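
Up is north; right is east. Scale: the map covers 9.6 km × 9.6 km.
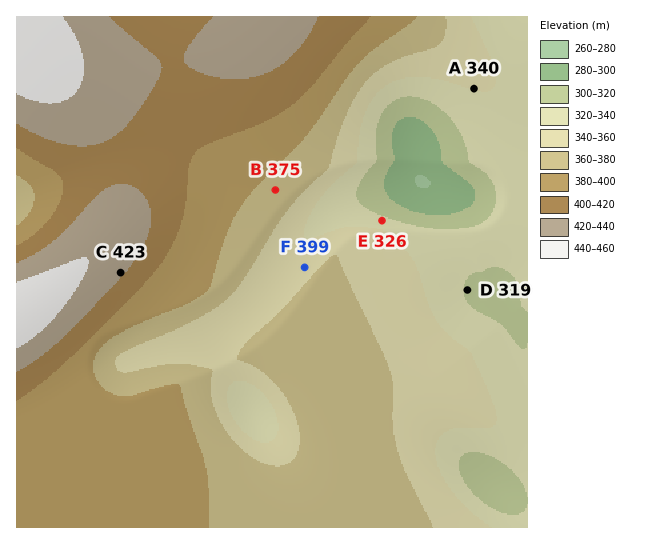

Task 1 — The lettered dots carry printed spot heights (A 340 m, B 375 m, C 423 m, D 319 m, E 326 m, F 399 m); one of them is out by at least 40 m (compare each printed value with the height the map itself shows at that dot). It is F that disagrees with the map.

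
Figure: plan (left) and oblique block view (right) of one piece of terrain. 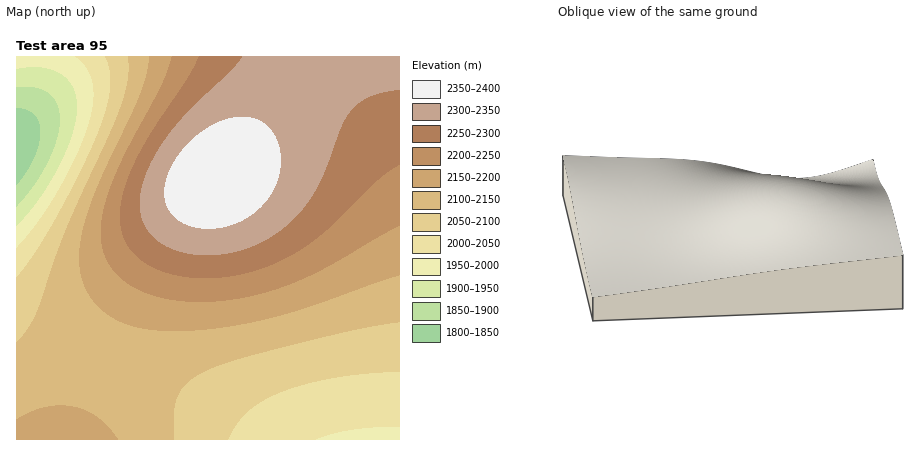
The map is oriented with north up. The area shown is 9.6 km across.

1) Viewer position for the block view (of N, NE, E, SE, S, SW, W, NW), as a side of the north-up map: E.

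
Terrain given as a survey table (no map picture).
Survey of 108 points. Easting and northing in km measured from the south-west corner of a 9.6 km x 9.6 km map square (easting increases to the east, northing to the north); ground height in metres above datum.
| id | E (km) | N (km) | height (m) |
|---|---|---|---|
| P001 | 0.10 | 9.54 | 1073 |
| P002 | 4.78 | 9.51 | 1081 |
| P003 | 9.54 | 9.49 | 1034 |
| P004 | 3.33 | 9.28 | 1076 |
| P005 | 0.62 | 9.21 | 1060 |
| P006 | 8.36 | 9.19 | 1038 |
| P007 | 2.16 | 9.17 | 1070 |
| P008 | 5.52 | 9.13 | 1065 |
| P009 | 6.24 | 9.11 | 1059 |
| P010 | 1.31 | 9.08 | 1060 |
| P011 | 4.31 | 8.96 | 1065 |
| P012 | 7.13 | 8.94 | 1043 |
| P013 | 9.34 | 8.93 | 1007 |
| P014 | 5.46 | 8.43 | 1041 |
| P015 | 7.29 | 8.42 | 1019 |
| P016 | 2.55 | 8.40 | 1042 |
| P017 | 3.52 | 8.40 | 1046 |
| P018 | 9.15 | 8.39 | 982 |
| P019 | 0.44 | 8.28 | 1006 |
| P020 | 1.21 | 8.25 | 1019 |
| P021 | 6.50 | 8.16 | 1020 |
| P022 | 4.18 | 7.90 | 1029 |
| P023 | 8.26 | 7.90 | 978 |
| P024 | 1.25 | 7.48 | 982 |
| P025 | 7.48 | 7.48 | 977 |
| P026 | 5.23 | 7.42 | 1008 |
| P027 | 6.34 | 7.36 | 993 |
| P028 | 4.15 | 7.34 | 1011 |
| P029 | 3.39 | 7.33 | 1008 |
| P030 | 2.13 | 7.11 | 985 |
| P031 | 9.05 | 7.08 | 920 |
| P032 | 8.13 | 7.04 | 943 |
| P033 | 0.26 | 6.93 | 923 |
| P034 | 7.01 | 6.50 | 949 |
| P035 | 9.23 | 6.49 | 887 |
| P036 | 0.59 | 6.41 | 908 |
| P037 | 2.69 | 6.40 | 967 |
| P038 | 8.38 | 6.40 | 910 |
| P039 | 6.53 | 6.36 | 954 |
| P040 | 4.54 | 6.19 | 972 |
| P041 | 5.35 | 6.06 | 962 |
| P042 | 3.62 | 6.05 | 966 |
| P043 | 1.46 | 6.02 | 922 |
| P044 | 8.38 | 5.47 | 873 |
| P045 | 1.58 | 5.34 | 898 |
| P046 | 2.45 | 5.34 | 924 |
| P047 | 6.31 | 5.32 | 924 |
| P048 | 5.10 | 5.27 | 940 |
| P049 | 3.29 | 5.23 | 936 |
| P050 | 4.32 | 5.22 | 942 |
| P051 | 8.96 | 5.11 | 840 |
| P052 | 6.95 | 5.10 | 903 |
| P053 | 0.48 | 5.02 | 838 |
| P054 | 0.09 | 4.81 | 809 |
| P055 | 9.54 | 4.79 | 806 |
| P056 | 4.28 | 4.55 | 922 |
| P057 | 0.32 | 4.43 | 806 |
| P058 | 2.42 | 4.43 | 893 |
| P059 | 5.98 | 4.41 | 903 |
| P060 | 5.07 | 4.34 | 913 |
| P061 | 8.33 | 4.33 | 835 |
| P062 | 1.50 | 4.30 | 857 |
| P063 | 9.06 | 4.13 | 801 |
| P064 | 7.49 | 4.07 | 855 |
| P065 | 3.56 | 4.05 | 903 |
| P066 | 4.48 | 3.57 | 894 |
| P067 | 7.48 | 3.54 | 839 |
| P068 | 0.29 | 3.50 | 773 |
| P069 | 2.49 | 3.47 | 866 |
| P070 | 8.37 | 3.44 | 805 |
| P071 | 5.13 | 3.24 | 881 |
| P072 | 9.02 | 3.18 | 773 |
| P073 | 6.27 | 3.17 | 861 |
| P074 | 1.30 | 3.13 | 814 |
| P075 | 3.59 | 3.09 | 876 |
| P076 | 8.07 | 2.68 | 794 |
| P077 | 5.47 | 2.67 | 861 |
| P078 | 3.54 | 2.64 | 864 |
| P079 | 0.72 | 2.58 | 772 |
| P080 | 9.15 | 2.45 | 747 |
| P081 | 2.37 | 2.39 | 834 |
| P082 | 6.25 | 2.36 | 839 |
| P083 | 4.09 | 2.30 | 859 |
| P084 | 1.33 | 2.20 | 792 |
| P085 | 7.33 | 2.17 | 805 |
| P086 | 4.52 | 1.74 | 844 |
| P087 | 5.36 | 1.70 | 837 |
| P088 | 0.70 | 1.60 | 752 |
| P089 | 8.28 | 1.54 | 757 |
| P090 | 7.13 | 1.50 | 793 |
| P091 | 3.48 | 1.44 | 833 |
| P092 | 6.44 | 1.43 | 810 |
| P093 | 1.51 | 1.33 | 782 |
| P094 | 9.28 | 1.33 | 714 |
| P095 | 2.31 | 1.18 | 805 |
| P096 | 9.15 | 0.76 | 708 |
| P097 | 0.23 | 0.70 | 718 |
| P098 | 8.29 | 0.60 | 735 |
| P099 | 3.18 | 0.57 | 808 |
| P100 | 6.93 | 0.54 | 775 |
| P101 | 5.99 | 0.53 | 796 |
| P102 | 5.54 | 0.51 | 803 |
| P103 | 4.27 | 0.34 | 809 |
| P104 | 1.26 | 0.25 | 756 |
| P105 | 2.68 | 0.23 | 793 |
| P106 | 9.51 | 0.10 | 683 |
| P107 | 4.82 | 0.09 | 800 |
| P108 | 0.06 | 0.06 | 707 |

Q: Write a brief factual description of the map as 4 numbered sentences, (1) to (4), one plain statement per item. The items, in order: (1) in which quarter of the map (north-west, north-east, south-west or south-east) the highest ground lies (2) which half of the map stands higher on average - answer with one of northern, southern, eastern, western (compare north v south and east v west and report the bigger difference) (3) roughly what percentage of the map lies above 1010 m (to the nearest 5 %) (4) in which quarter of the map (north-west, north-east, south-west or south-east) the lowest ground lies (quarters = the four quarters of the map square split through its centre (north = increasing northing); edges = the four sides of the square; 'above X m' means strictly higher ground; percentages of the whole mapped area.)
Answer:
(1) Look to the north-west quarter for the highest ground.
(2) The northern half stands higher on average than the southern half.
(3) Roughly 15 % of the ground is higher than 1010 m.
(4) The lowest ground is in the south-east quarter.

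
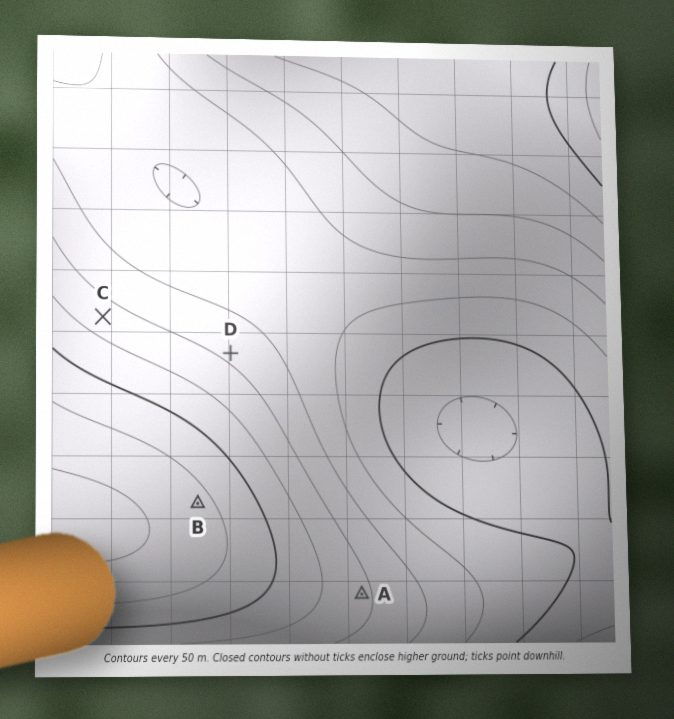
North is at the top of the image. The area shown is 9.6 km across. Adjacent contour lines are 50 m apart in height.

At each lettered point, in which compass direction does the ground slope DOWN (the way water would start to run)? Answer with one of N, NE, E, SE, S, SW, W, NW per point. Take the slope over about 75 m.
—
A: E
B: NE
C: NE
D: NE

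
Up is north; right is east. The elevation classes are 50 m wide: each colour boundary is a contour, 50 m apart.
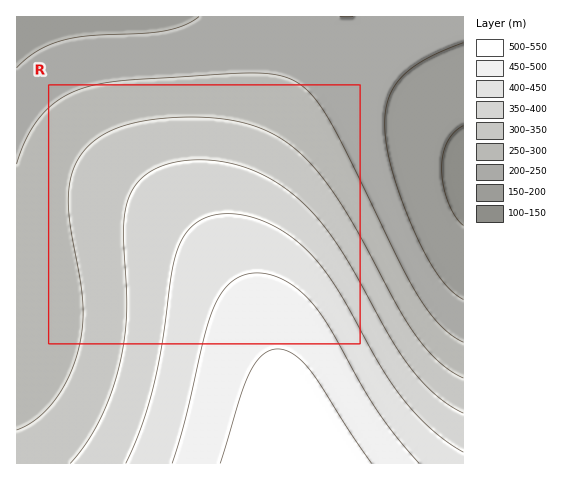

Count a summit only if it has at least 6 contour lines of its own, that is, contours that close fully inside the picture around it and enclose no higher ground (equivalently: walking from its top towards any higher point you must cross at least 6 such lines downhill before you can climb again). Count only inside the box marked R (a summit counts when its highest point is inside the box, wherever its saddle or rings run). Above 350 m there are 0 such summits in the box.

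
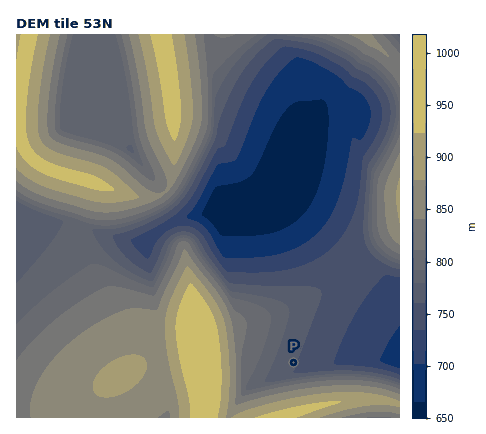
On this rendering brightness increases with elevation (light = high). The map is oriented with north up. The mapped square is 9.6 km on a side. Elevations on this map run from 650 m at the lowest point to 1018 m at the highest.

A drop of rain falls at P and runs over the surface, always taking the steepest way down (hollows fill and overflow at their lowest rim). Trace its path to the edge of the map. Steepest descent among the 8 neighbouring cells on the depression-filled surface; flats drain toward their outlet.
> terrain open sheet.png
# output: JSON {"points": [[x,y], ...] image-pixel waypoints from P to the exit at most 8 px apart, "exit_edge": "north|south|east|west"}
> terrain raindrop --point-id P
{"points": [[294, 362], [302, 362], [310, 362], [318, 362], [326, 362], [334, 362], [342, 362], [350, 362], [358, 360], [366, 360], [374, 360], [382, 360], [390, 360], [398, 362], [400, 362]], "exit_edge": "east"}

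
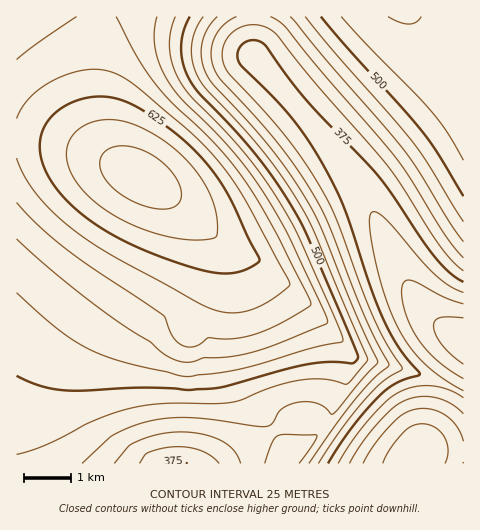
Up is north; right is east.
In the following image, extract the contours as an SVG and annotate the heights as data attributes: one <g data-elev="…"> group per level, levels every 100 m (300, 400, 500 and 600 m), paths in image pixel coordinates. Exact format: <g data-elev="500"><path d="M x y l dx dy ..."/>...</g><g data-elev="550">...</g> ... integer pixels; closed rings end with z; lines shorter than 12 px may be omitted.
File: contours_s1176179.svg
<g data-elev="300"><path d="M363 463l11-18 16-19 12-11 12-6 16 0 15 6 12 11 6 15"/><path d="M463 364l-11-9-10-11-7-10-1-8 1-6 5-2 23 0"/></g><g data-elev="400"><path d="M140 463l5-8 3-3 14-4 16-1 12 1 12 3 9 5 8 7"/><path d="M318 463l23-33 23-30 17-17 20-13 1-2-14-22-13-26-38-100-18-34-16-26-19-26-54-59-5-7-3-9 1-10 2-8 6-8 11-6 11-2 13 2 10 7 38 48 72 82 16 22 37 59 13 15 11 11"/></g><g data-elev="500"><path d="M17 376l24 10 23 4 80-2 46 2 33-3 62-18 26-5 21-2 21 1 5-5-4-14-45-105-18-34-17-25-18-25-23-26-34-36-11-17-6-15-1-15 3-15 6-14"/><path d="M321 17l102 115 15 22 25 42"/></g><g data-elev="600"><path d="M17 158l8 18 11 18 16 17 19 17 39 26 94 52 21 6 11 1 10-2 21-9 23-17-2-6-41-76-25-37-15-18-18-17-49-42-15-11-13-6-14-3-15 1-17 5-18 8-14 10-10 12-7 14"/></g>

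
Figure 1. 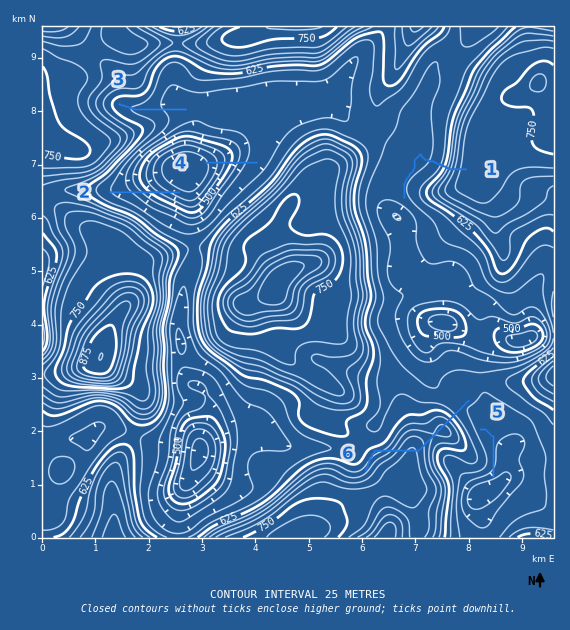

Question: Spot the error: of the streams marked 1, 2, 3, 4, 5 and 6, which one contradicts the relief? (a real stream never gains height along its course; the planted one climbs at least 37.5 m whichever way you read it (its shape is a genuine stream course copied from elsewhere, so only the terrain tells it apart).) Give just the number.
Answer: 6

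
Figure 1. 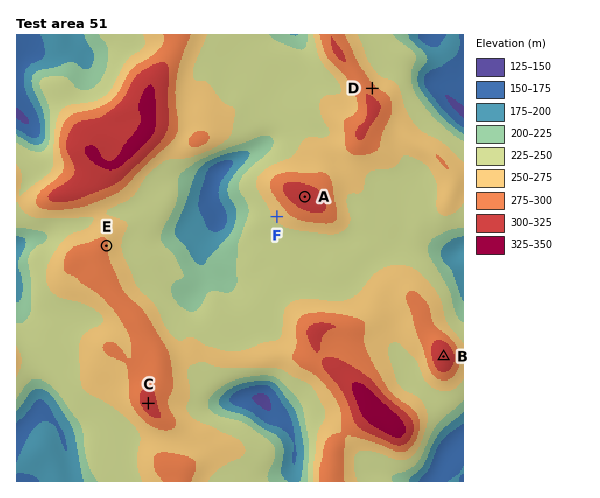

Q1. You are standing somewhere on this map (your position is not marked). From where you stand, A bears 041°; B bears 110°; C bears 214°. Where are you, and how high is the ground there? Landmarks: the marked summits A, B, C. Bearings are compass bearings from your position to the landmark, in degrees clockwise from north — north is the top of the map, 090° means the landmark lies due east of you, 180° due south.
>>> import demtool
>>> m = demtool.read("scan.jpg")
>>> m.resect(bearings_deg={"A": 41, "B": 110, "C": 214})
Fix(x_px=232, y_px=280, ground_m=220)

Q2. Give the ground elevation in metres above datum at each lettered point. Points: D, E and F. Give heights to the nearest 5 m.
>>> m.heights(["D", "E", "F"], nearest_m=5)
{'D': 285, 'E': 280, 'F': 255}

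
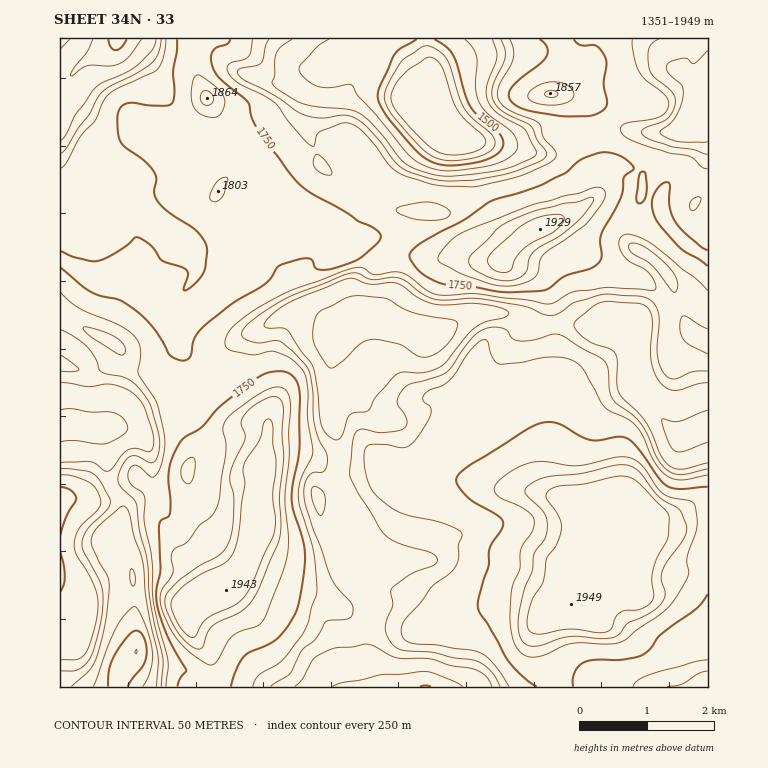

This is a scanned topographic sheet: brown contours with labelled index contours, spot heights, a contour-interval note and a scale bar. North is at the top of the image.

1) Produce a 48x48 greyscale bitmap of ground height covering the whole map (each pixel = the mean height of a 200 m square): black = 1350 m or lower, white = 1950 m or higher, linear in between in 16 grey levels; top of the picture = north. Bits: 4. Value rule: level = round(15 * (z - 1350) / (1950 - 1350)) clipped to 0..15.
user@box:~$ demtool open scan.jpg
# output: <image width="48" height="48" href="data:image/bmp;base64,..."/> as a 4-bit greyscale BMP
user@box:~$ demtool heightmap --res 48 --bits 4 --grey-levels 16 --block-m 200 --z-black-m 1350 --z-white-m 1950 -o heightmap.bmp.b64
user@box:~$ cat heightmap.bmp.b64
<image width="48" height="48" href="data:image/bmp;base64,Qk32BAAAAAAAAHYAAAAoAAAAMAAAADAAAAABAAQAAAAAAIAEAAATCwAAEwsAABAAAAAAAAAAAAAAABEREQAiIiIAMzMzAERERABVVVUAZmZmAHd3dwCIiIgAmZmZAKqqqgC7u7sAzMzMAN3d3QDu7u4A////AHZUNFeqqqqYd2VVVVVEVVaJqqqqqpiId4hkM0equ6qZh2VVVVVVZneaqqqqqqmZiJl1M0erzLqqmHZmZmd3iImqvLqqqqqqmaqFQ0i93LuqqYd3Z4mZmaqr3dzMzLqqqqqWVFne7My6qoh3d4mqqqqs3u7u7cuqqqqWVWvv7tzLqpiId4iaqqqs3///7t26qqqXVXvv/+7LupiHd3iZqqqr3v////7bqqqXVXve///cuph3d3iJmqqr3v////7cuqmGVXq87u/suph3d3eIiaqrze////7cuql2VYq8ze/ty5h3d3d3iaqrze////7cuqhlVoq8zN7+y5d3Z3eIiZqrvO7////tyqhlVpqrzM7+yod3Z4iIiZqqvN7////ty6mGZ5qrvM7+yoZ3eImZmqqqvN7////ty6qYd5qru87+yXZ3eJmZqqq7ze7////sy6qYeJmru87uyXZ3iZmqqqu8ze7u7u66qpmHiZm7u87uynd3iaqqqqu8zN3d7uyoiXdmeImru83u2ph3maqqqqqru7u8zMqGZlVVZ2iru73u2ph3mZmaqqqqu7qqq6llVVVVVWiqq8zeypdniIiaqZqqqqqqqqhVVVVVVWiqqs3eyoZnd3eJqZmaqqqqqZZVVVVVVXmqqrzd2oZWZ3iJqpmZqqqpmHVVVVVVZomqqqq8yoZVZniJmpmZmqqZhlVWVWZ2eJqqqqqruoVVVmeImqmZmqqZhlVndod4iJqqqqqqqXVVVWZmeamZmZmYhlZ4iHd4iJqqqpmZmGVVVVVVZ5mYmZmIdlaIiHeHiJqqqZiIdlVVVVVUVomIiIh2ZlaId4iIiaqqqph2ZlVFVVVVVWeHd3dlVVaId4iZqqqqqqmHZVVVVVVVVVZnd3dmVVaIiImqqqqqqqqZdlVVVVVnd3d4iZh3ZmeIiJqqqqqqqqqqmYZlVmaJqqq7qqmZmZmIiKqqqqqqqqqqqqmHiIiqq83dy6qqqpmImaqqqqqqqqqqqqqqqqqrvN7u26qqqYh5qqqqqqqqqqqqqqqrqqqqvM3u7LqqqXiaqqqqqqqqqru7u7qqqqqqq8ze7ty6qZmqqqqqqqqqqru7u6qqqqmZmqvN3u3LqqqqmZqqqqqqu7u7uqqqqZmImaqrvN3cqqqqmZmqqqqqu7u6qqqpmqqpmqqqqru8uqqqmZqqqqqqu7u6qqmZqqmYd4iJmqqqqqqqqZqqqqqqq7u6qpmaqpdlRFVmeZqqqqqqqYqqqqqqqqqqqpmaqXVCESJFZ4qqqqmZiHmqqqqqqqqqqZmqmGQhAAE1aJqqqZh2Zmiaqqqqq7qqmYiZhkIQABNWeaqqqYh2VWaKqqqqvLqqmHd3ZTEAATV4mqqqqqqXVVZ5qqqrzLqpdmVVVBAAEkaavMy6qqqYZVVniaqry6mHZVVVVCAAE1aau8u6qqmHZVVVZ4mrupd3ZVVVVTERFFaJqqqqqph2ZlVVVXiqqpmHZVVVVUMhJFV5qqqqqph2ZmVURWiqqqqHZlVVVUQzRVV5qqqqqZh3dg=="/>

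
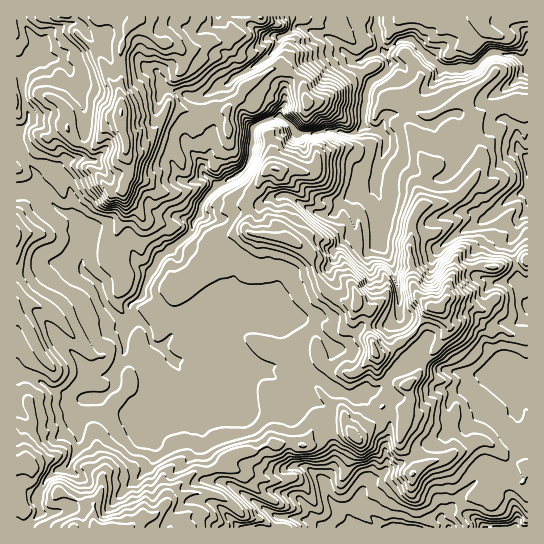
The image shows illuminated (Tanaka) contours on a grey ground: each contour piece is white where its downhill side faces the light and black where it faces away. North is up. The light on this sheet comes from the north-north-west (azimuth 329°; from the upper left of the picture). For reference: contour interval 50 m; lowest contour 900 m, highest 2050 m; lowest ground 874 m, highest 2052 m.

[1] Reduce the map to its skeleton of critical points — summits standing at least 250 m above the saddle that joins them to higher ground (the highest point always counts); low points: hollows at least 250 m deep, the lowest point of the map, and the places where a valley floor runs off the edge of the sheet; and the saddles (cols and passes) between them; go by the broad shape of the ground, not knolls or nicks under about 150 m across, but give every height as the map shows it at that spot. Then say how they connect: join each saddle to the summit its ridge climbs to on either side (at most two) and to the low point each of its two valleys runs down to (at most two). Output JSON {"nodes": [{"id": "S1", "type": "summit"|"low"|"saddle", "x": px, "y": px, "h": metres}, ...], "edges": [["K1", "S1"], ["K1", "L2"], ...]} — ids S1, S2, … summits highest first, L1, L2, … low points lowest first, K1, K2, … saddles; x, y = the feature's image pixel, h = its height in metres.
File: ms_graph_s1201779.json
{"nodes": [
{"id": "S1", "type": "summit", "x": 121, "y": 113, "h": 2052},
{"id": "S2", "type": "summit", "x": 107, "y": 527, "h": 1931},
{"id": "L1", "type": "low", "x": 526, "y": 63, "h": 874},
{"id": "L2", "type": "low", "x": 514, "y": 527, "h": 930},
{"id": "K1", "type": "saddle", "x": 474, "y": 267, "h": 1418},
{"id": "K2", "type": "saddle", "x": 413, "y": 219, "h": 1383},
{"id": "K3", "type": "saddle", "x": 515, "y": 262, "h": 1289}],
"edges": [["K1", "S1"], ["K1", "S2"], ["K1", "L1"], ["K1", "L2"], ["K2", "S1"], ["K2", "S2"], ["K2", "L1"], ["K3", "S1"], ["K3", "L1"], ["K3", "L2"]]}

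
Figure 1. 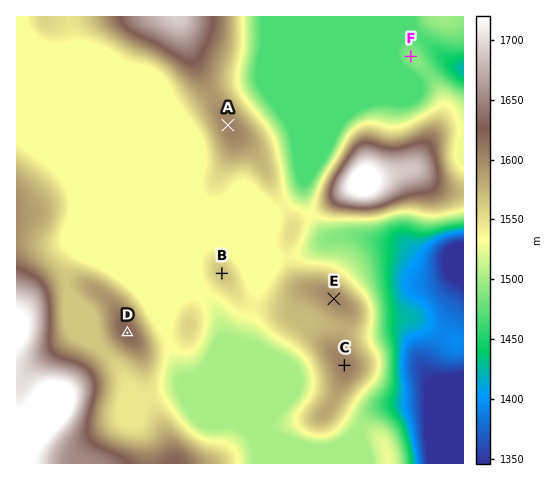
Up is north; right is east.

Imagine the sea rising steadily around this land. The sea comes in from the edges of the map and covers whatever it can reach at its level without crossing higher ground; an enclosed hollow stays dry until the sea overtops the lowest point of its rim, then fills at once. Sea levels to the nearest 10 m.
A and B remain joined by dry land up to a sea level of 1540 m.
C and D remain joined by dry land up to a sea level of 1530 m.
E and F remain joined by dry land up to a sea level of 1480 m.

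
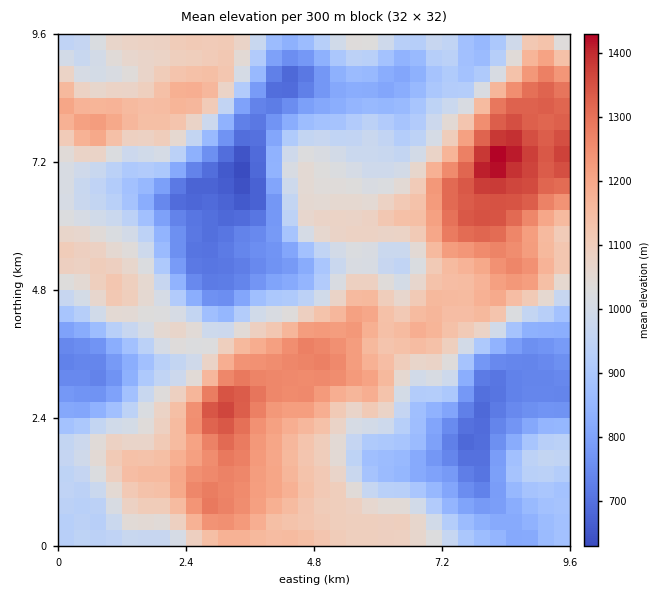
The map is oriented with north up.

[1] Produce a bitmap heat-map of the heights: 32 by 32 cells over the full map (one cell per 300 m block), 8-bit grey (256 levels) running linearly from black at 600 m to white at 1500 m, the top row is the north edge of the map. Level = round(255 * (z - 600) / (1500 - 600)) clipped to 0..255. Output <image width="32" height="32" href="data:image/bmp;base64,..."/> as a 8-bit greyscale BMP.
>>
<image width="32" height="32" href="data:image/bmp;base64,Qk02CAAAAAAAADYEAAAoAAAAIAAAACAAAAABAAgAAAAAAAAEAAATCwAAEwsAAAABAAAAAAAAAAAAAAEBAQACAgIAAwMDAAQEBAAFBQUABgYGAAcHBwAICAgACQkJAAoKCgALCwsADAwMAA0NDQAODg4ADw8PABAQEAAREREAEhISABMTEwAUFBQAFRUVABYWFgAXFxcAGBgYABkZGQAaGhoAGxsbABwcHAAdHR0AHh4eAB8fHwAgICAAISEhACIiIgAjIyMAJCQkACUlJQAmJiYAJycnACgoKAApKSkAKioqACsrKwAsLCwALS0tAC4uLgAvLy8AMDAwADExMQAyMjIAMzMzADQ0NAA1NTUANjY2ADc3NwA4ODgAOTk5ADo6OgA7OzsAPDw8AD09PQA+Pj4APz8/AEBAQABBQUEAQkJCAENDQwBEREQARUVFAEZGRgBHR0cASEhIAElJSQBKSkoAS0tLAExMTABNTU0ATk5OAE9PTwBQUFAAUVFRAFJSUgBTU1MAVFRUAFVVVQBWVlYAV1dXAFhYWABZWVkAWlpaAFtbWwBcXFwAXV1dAF5eXgBfX18AYGBgAGFhYQBiYmIAY2NjAGRkZABlZWUAZmZmAGdnZwBoaGgAaWlpAGpqagBra2sAbGxsAG1tbQBubm4Ab29vAHBwcABxcXEAcnJyAHNzcwB0dHQAdXV1AHZ2dgB3d3cAeHh4AHl5eQB6enoAe3t7AHx8fAB9fX0Afn5+AH9/fwCAgIAAgYGBAIKCggCDg4MAhISEAIWFhQCGhoYAh4eHAIiIiACJiYkAioqKAIuLiwCMjIwAjY2NAI6OjgCPj48AkJCQAJGRkQCSkpIAk5OTAJSUlACVlZUAlpaWAJeXlwCYmJgAmZmZAJqamgCbm5sAnJycAJ2dnQCenp4An5+fAKCgoAChoaEAoqKiAKOjowCkpKQApaWlAKampgCnp6cAqKioAKmpqQCqqqoAq6urAKysrACtra0Arq6uAK+vrwCwsLAAsbGxALKysgCzs7MAtLS0ALW1tQC2trYAt7e3ALi4uAC5ubkAurq6ALu7uwC8vLwAvb29AL6+vgC/v78AwMDAAMHBwQDCwsIAw8PDAMTExADFxcUAxsbGAMfHxwDIyMgAycnJAMrKygDLy8sAzMzMAM3NzQDOzs4Az8/PANDQ0ADR0dEA0tLSANPT0wDU1NQA1dXVANbW1gDX19cA2NjYANnZ2QDa2toA29vbANzc3ADd3d0A3t7eAN/f3wDg4OAA4eHhAOLi4gDj4+MA5OTkAOXl5QDm5uYA5+fnAOjo6ADp6ekA6urqAOvr6wDs7OwA7e3tAO7u7gDv7+8A8PDwAPHx8QDy8vIA8/PzAPT09AD19fUA9vb2APf39wD4+PgA+fn5APr6+gD7+/sA/Pz8AP39/QD+/v4A////AF5iYGNqaWlzi5qjo56cnZqVj4yMi4qEeWhVTEY9PktPXWBea35/fYqjtbeyppqWlJCNjIyLjIRwW0tCPj5DS1BhX2F1io6OnLTDvrmvpZ2Vj42Kgn1+cVpGOTM2QElQUWNga4CRl5mpvMG9uq+ro5iRjX1oX15VSDwsJTVIUlRRY2d3i5uenqq3u767sKuglpGGalJLRz45NCQfN1JfX1tmbn+QmJeapK+5w7+yqp6VjX5iTktJPjIoHB01T2FmZGZsfYmGhpCdrb/KwrOroJaNf2dYVlNKOCQYGy0/VF5gUVZmb3J8ip24zdLHt62moJiHdHJtXU07KhwaJzE9Rkc8PENPYXeImrfT2c+/s6+vpZGGkIZnTkM7JRgiKi4wLzIwLzlQaXuKocHT0MW7urqypqCllnJaXFYyGx4mKCgnKSonL0NXZGx+oLvDvru7uru5sq2egnB1bUAiICUnJykmKCg0QU9fZm6HprW2ubu9wLuwpJqOhYZ7UTEpKCcpLikrMEFQX3N7eHmLn6auuL+9t7CelpmbmIxxV0Q1LjA0OT9MXmh0gIV9bWx+i5OgsLKws6WZnKWhmJGHcFJDQkBTXXB/f3p5dGZOR1pwdnuLl5+tqpiRnaCbm5+WeGZeUWhyg5KNgXNaQC4tO05WV2Fwhp6fjYORnp2cpKibkYFoeoCMlIyBaUUqIiInMDk+Rll2iop8c4OYm5yir7OvmoKLiY2LhHhXNCEfICMqLzQ/VGp2dWhkd5Cdoqm2vLailI6LiYF8bUstHh0iKC0wPE9kcXd1a2t/nrC0ub25sJ+UhIN9d3FhRS0gGx8nKjNSc4KGiImGh5CqwsnLyb2vno95dG9rYU84Jh8bGBofM2KDhoeGiZOZmq3G0tXTyruqnnRqZl9SQCkaFxkWEBUyZoCAgYGAiJGXscnQ09TUz761dWljWlBINyEVFRILFTptgHx8enZ3f5CzytHd3tjXy8l1b2lgV1lWPSYbEQkYRXWAendzbm5xhKS6zOXp4NrQ1X2Hh3hscHNgQy0bDhlDbnl2cWtramZxh6G/3uvm29Laj6OpmYqJjoFmSS8aHDtZZmlkZWtlW2Fzjq3N3uDWz9WjrbCpn5qaloZsRCUgMEBMUVJZYFpSWWx+lbjP1c7MzquioaKem5yhn49lOScjKzc8QEZJR0lTYmt2ncPNzs/MnomEh4aMmaSmn4ZZNBsaJDE9QD88QElVWlt2oLjHzMSHdHJ2fIaOlpiak3NJJBggMkNKSEA8QlJZUFd1l7O/s3FqcX2DhoeMjY+Sflk4LDNDVWFfUERKXGBPSlx9oa2ZY2d3hIiIiY6RkJCHaUtDS11we3puXlxpZU9HVm+Slns="/>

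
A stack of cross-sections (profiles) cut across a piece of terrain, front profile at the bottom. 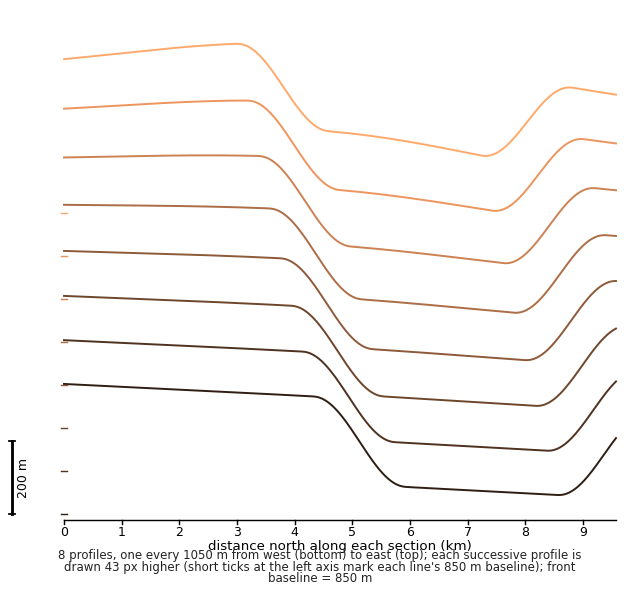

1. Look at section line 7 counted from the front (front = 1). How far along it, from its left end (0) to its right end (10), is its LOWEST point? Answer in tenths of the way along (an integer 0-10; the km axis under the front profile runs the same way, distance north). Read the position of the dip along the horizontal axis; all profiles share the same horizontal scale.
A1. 8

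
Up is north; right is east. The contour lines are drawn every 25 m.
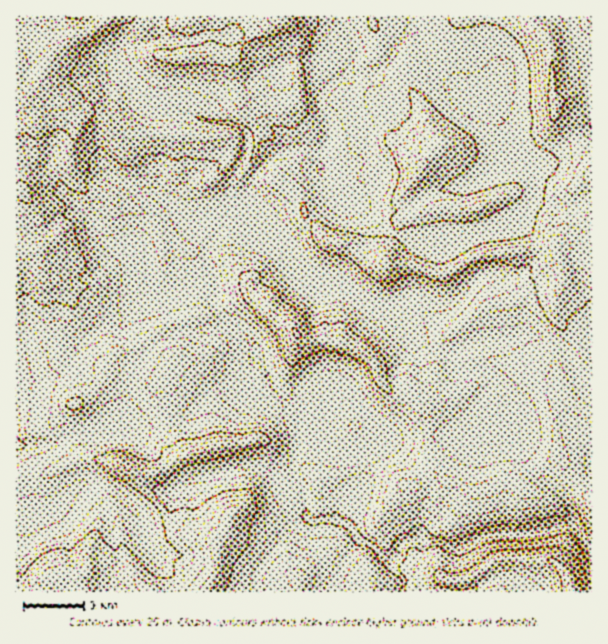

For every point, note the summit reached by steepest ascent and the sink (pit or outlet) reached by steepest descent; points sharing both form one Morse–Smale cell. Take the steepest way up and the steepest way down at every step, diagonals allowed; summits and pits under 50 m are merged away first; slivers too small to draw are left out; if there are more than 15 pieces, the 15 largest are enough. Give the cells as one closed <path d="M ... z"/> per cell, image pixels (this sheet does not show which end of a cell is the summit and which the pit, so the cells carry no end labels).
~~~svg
<path d="M158 16l-50 0-12 12-24 9-18 13-5 7-12 27-7 7-14-8 0 165 2 2 20 0 4 25 5 5 16 4 7 9 2 13-11 18-1 33 6 9 20-28 19-13 18 0 15-25 14-10 18 2 12-6 13 0 19 11 2-18-11-19 1-11 10-10 13-24 7-5 10-1 0-11 7-19 7-11 15-12 13-5 17-1 14 6 11-16-2-21-8-14 2-10 8-10 14-7 5-7 0-6-8-9-9-2-8 0-9 6-25 1-29 13-13 12-24 8-12 10-9 14-17-4-22 0-18-8-10-10-8-16-12-14 0-7 6-9 22-6 13-8z"/><path d="M495 382l-3 1-11 15-7 16 1 12 7 11-3 2-21-3-72 3-4-11-29-30-9-4-6 0-8 4-10 15-4 19-8 7-6 0-6 10-2 24 12 22 1 23-5 0-24 24-16 24-6 12 0 7 3 6 142 1 3-11-12-14-1-7 7-6 6-12 10-4 6 0 5 3 12 0 13 6 12 0 24-12 35 0 28-6 11-5 12 0 0-9-8-20-32-25-8-12-2-11-7-8-5-3-14-1 8-10 6-21 0-9-9-10z"/><path d="M245 210l-9 0-7 5-13 24-11 13 0 8 11 19-2 24 8 14 30 24 22 49 13 14 9 7 4 29 11-2 5-6 8-25 6-9 8-4 10 2 11 7 23 25 4 11 54-3 39 3 3-2-7-11-1-12 2-9 17-24-7-7-12-4-13 0-8-4-5-10-5-4-20-10-10-2-9-8-6-15-8-9-21-7-30-18-22 0-8-7-10-5-5-5-11-20-23-18z"/><path d="M195 286l-13 0-12 6-18-2-14 10-15 25-18 0-19 13-19 28 7 6 6 12-2 18 11-6 8-9 7-12 3-8 25 9 22 11-2 3 4 11 14 30 17 22-1 3-10 2-17 14-19 2 4 3 2 14 9 9 7-7 12-3 23-12 52-14 8 2 13 8 20 21 5 12 11 10 0-22-12-22 2-24 4-6-2-29-24-24-22-49-30-24-8-14 0-4-5-5z"/><path d="M411 28l-15 20-4 9-17 17-13-1-6 3-11 0-15 9-10 14 0 6 10 20 0 15-11 15 5 25 11 14 19 6 21 12 24-1 35-19 33-6 24-16 5-8 9-6 1-4-2-21-10-21-8-8-12-2-25-16-11-12-14-22-4-12z"/><path d="M591 16l-249 0 1 10 13 21 0 9-6 7-4 12 10 1 6-3 13 1 17-17 4-9 15-20 9 10 4 12 14 22 11 12 25 16 12 2 8 8 6 12 6 21-1 13 7 1 18 9 6 0 10-4 15-14 31-20z"/><path d="M492 274l-7 0-6 3-23 23-7 2-12 0-17-7-10 0-22 13 10 9 6 15 9 8 10 2 20 10 5 4 4 9 9 5 13 0 12 4 22 18 0 18-4 15-8 10 14 1 5 3 7 8 2 11 8 12 32 25 8 20 0 9 14 19 5 4 1-172-13 3-13-25-12-11-18-6-18 0-17 4-5-1 2-25-5-21 1-14z"/><path d="M591 128l-30 20-15 14-16 5 6 12-1 19-1 5-18 17-65 22 1 9 22 31 11-8 8 1 0 18 5 21-2 25 5 1 17-4 18 0 18 6 12 11 13 25 13-4z"/><path d="M108 367l-2 1-2 7-7 12-19 16 2-19-6-12-6-5-21 13-26 2-5 4 0 75 8 6 4 22 8 23 20-4 19-21 6-3 18 0 20 10 18 20 17-13-8-10-2-14-4-3 19-2 17-14 11-3-17-24-14-30-4-11 2-3z"/><path d="M341 16l-182 0-2 20-13 8-22 6-6 9 0 7 12 14 8 16 14 13 14 5 22 0 17 4 9-14 12-10 21-6 16-14 29-13 25-1 9-6 8 0 9 2 9 10 6-10 0-9-13-21z"/><path d="M333 193l-7 11-20 20-10 13-13 9 11 20 5 5 10 5 8 7 22 0 30 18 15 6 6 0 20-12 10 0 17 7 12 0 7-2 18-18-22-31-2-9-10 4-14-2-28-9-12-6-14-15-18-14z"/><path d="M573 524l-13 0-11 5-28 6-35 0-24 12-12 0-13-6-12 0-5-3-6 0-12 7-4 9-7 6 0 4 13 17-2 11 189 0 1-44-6-5z"/><path d="M249 464l-48 12-22 11-5 5-2 12-9 8 16 20 22 8 9 0 7 3 0 24-6 15-6 8 1 2 52 0-2-14 6-12 16-24 24-24 5 0-12-11-5-12-20-21-13-8z"/><path d="M512 157l-12 1-9 12-24 16-33 6-35 19-24 1-8-2 19 19 24 11 16 4 21 0 21-9 30-7 18-8 18-17 2-11 0-13-4-11z"/><path d="M84 484l-9 3-22 23-12 1-11 5-14-1 1 67 6 2 7 0 12-6 23-4 15 3 7-6 14 6 11 1 2-8 7-9 0-6-7-13-8-32z"/>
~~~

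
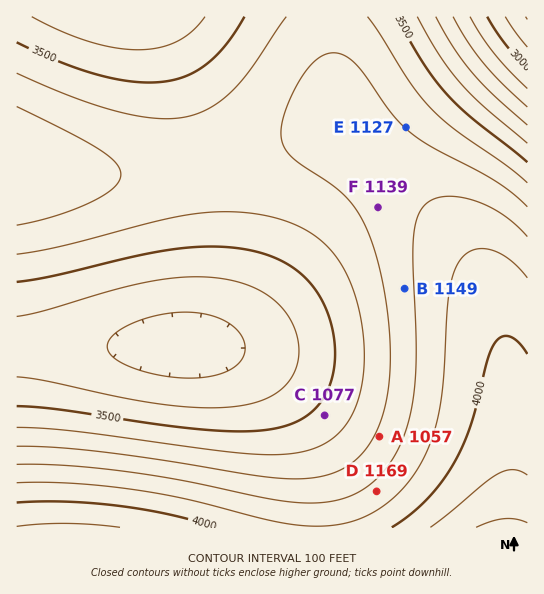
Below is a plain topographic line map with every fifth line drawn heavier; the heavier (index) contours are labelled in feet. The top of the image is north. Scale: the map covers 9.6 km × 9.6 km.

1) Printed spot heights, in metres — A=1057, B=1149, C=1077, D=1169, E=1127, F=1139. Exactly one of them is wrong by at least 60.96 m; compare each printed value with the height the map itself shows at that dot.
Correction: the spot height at A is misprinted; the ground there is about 1133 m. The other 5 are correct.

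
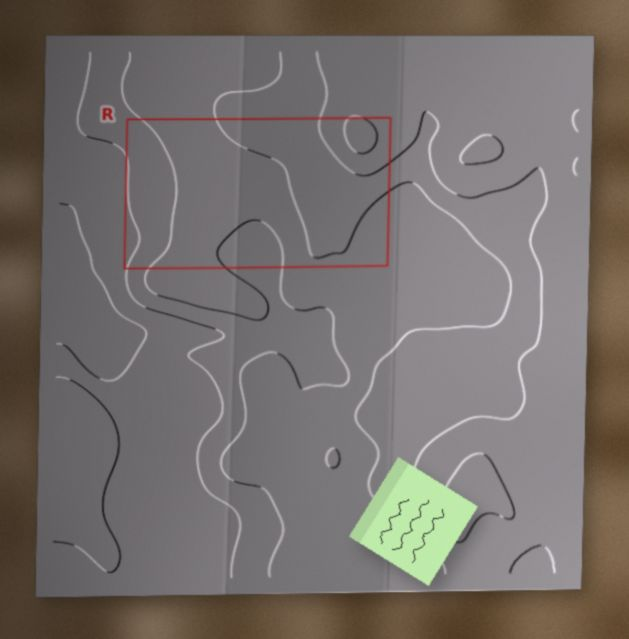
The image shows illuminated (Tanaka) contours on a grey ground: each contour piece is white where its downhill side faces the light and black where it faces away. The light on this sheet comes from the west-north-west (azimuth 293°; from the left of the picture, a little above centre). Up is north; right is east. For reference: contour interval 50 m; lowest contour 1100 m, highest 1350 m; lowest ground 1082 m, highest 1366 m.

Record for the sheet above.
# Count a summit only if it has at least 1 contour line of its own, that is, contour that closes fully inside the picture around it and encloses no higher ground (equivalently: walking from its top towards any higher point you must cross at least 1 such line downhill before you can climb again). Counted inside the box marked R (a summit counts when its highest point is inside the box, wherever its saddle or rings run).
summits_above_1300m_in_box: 1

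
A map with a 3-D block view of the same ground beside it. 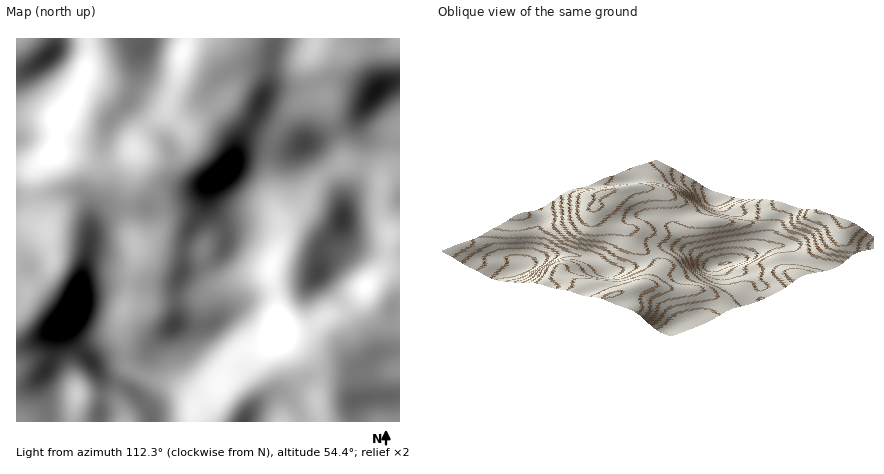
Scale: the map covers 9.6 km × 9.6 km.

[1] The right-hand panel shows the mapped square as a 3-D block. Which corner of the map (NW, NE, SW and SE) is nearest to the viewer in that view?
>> NE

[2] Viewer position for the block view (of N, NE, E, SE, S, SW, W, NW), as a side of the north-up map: NE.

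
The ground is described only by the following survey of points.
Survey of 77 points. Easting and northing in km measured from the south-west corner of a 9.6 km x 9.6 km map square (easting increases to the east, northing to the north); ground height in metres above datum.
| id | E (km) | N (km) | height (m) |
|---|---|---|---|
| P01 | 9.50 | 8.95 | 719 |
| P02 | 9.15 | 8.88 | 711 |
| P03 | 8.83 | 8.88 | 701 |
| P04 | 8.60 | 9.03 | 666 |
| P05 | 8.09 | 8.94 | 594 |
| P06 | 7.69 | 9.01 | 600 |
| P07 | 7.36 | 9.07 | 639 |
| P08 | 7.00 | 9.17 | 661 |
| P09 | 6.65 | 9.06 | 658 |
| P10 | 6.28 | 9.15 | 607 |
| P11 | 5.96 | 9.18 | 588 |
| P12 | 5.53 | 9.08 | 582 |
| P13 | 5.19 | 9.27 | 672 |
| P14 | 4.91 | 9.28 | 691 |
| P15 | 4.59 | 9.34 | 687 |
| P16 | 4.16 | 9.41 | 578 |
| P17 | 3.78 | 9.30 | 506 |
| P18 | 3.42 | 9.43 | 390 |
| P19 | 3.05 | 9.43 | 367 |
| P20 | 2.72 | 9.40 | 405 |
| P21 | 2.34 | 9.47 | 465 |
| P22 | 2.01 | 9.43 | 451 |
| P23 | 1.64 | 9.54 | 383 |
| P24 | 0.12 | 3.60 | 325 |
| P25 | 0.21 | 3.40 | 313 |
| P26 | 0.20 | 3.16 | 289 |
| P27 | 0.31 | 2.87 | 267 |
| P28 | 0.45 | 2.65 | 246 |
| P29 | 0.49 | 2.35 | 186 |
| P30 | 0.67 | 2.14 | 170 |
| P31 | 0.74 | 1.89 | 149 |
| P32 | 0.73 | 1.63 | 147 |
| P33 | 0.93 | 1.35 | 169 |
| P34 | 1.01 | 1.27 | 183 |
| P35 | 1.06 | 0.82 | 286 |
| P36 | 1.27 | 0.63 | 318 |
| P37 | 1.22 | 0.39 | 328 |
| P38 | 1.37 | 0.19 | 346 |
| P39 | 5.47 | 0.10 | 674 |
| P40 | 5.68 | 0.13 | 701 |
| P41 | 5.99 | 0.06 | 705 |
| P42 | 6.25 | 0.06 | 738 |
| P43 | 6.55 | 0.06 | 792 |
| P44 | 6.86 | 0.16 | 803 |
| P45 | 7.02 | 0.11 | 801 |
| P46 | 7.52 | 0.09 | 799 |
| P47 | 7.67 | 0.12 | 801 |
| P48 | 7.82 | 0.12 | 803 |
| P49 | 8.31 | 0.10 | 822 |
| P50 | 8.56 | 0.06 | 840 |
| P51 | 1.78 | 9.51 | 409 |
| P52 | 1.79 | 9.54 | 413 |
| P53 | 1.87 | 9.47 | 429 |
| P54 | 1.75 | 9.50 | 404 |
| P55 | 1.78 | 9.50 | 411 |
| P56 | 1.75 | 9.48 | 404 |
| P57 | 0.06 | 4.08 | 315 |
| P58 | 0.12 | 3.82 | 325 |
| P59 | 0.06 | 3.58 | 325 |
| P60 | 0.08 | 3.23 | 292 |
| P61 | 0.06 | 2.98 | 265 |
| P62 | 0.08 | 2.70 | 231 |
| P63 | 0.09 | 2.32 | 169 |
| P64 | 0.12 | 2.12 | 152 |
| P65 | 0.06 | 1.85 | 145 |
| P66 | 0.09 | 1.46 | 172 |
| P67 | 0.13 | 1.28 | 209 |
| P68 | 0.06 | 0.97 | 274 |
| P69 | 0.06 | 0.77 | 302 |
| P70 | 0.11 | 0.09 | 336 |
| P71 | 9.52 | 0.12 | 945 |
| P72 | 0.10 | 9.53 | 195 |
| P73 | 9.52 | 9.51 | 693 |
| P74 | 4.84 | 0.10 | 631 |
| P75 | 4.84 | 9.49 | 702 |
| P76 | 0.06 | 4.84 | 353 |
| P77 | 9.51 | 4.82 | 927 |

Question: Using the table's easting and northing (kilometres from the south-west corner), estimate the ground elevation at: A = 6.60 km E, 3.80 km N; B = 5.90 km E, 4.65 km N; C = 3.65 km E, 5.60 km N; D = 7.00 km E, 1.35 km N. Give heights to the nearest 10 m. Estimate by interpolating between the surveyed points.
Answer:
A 630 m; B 590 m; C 540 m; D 840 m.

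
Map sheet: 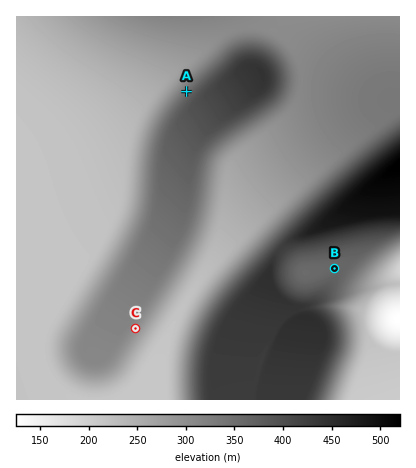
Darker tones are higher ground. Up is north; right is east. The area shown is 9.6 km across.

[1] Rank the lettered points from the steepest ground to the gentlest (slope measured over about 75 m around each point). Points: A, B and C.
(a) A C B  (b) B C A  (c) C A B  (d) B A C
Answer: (a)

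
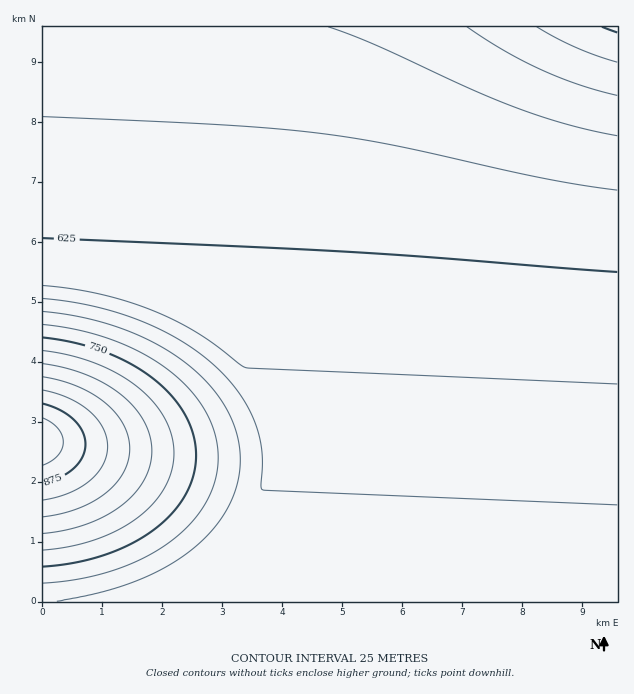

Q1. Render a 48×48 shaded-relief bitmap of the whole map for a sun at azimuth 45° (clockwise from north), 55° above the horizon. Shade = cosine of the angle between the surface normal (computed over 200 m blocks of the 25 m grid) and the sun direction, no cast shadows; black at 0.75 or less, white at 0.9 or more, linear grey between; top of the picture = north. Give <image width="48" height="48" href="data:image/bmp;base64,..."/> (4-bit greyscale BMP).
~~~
<image width="48" height="48" href="data:image/bmp;base64,Qk32BAAAAAAAAHYAAAAoAAAAMAAAADAAAAABAAQAAAAAAIAEAAATCwAAEwsAABAAAAAAAAAAAAAAABEREQAiIiIAMzMzAERERABVVVUAZmZmAHd3dwCIiIgAmZmZAKqqqgC7u7sAzMzMAN3d3QDu7u4A////ADNERWd3d3d3d3d3d3d3d3d3d3d3d3d3dzNERVZnd3d3d3d3d3d3d3d3d3d3d3d3dzNERFVWZ3d3d3d3d3d3d3d3d3d3d3d3dzNERFVVZnd3d3d3d3d3d3d3d3d3d3d3dzRERVVWZmd3d3d3d3d3d3d3d3d3d3d3dzREVVVmZnd3d3d3d3d3d3d3d3d3d3d3d0REVVZmZ3d3h3d3d3d3d3d3d3d3d3d3d0RFVWZnd3eIiHd3d3d3d3d3d3d3d3d3d0RVZmd3eIiIiId3d3d3d3d3d3d3d3d3d0VWZ3d4iIiImId3d3d3d3d3d3d3d3d3d1Vmd4iIiZmZmYh3d3d3d3d3d3d3d3d3d1Z3iImZmZmZmZh3d3d3d3d3d3d3d3d3d3iJmZmZmqqqqph3d3d3d3d3d3d3d3d3d6qqqqqqqqqqqph3d3d3d3d3d3d3d3d3d7u7u7u7uqqqqph3d3d3d3d3d3d3d3d3d8zMu7u7u7u7u5h3d3d3d3d3d3d3d3d3d8zMzMu7u7u7u5h3d3d3d3d3d3d3d3d3d8zMzMzMy7u7uod3d3d3d3d3d3d3d3d3d8zMzMzMzMy7uYd3d3d3d3d3d3d3d3d3d8zMzMzMzMzLqHd3d3d3d3d3d3d3d3d3d8zMzMzMzMzKh3d3d3d3d3d3d3d3d3d3d8zMzMzMzMyod3d3d3d3d3d3d3d3d3d3d8zMzMzMzLqHd3d3d3d3d3d3d3d3d3d3d8zMzMzMy5h3d3d3d3d3d3d3d3d3d3d3d8zMzMy7mId3d3d3d3d3d3d3d3d3d3d3d8zMy7qYh3d3d3d3d3d3d3d3d3d3d3d4iLuqqYiHd3d3d3d3d3d3d3d3d3d3iIiIiJiIiHd3d3d3d3d3d3d3d3d3d3eIiIiIiHd3d3d3d3d3d3d3d3d3d3d3eIiIiIiIiHd3d3d3d3d3d3d3d3d3d3d4iIiIiIiIiHd3d3d3d3d3d3d3d3d3d3eIiIiIiIiIiHd3d3d3d3d3d3d3d3d3d4iIiIiIiIiIiHd3d3d3d3d3d3d3d3d3eIiIiIiIiIiIiHd3d3d3d3d3d3d3d3d3iIiIiIiIiIiIiHd3d3d3d3d3d3d3d3eIiIiIiIiIiIiIiHd3d3d3d3d3d3d3d3iIiIiIiIiIiIiIiHd3d3d3d3d3d3d3d4iIiIiIiIiIiIiIiHd3d3d3d3d3d3d3d4iIiIiIiIiIiIiIiHd3d3d3d3d3d3d3eIiIiIiIiIiIiIiIiHd3d3d3d3d3d3d3iIiIiIiIiIiIiIiIiXd3d3d3d3d3d3d4iIiIiIiIiIiIiImZmXd3d3d3d3d3d3d4iIiIiIiIiIiIiZmZmXd3d3d3d3d3d3eIiIiIiIiIiIiJmZmZmXd3d3d3d3d3d3iIiIiIiIiIiIiZmZmZmXd3d3d3d3d3d3iIiIiIiIiIiImZmZmZmXd3d3d3d3d3d3iIiIiIiIiIiJmZmZmZmXd3d3d3d3d3d4iIiIiIiIiIiZmZmZmZmnd3d3d3d3d3d4iIiIiIiIiImZmZmZmqqg=="/>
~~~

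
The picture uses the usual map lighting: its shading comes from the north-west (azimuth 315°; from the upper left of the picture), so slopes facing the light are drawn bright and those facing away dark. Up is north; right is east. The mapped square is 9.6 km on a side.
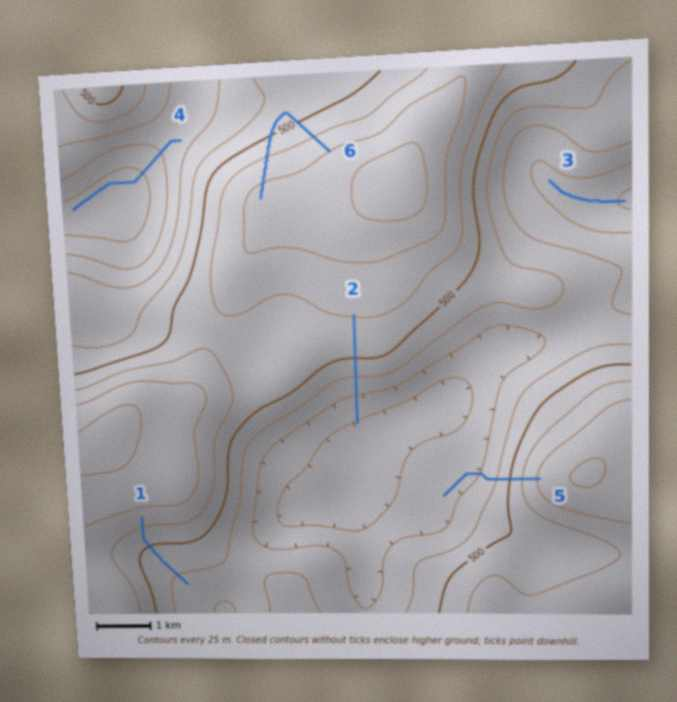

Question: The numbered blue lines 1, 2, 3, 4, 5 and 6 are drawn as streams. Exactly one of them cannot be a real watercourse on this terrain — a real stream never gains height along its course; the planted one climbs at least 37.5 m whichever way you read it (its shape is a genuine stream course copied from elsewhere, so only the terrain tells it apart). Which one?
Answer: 6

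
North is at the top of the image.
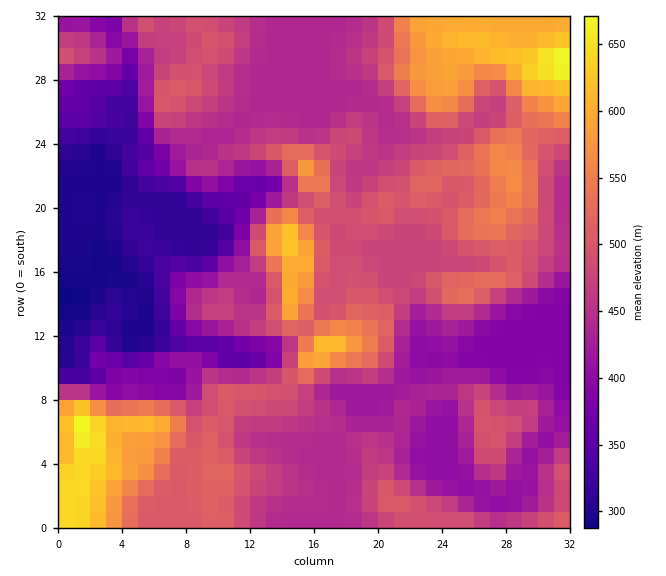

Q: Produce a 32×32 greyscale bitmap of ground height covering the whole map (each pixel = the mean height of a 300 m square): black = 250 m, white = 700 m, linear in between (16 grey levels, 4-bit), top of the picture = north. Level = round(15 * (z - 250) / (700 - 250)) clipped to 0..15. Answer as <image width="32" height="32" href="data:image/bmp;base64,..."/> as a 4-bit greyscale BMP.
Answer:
<image width="32" height="32" href="data:image/bmp;base64,Qk12AgAAAAAAAHYAAAAoAAAAIAAAACAAAAABAAQAAAAAAAACAAATCwAAEwsAABAAAAAAAAAAAAAAABEREQAiIiIAMzMzAERERABVVVUAZmZmAHd3dwCIiIgAmZmZAKqqqgC7u7sAzMzMAN3d3QDu7u4A////AN3LmYiZmHZmZmeIiIh3d4ndy5mImZh3dmZ4iIh2VVZ43cupmJmYh3dmeIh2VVZVeN3cu5iZmId3ZmeGVVV3ZXjN3LupmZh3dmZ3dlVWiGVnzty7uYmHd3Zmd3ZVVoh2Vs7czMqJh3d3d2ZmZVaIh2W8uaqYeIiIh3ZmZmVXiHdld1VVVWiYiIdmZmZmZ4dmVTM0VVRXZneJh3d2VWZlVVUiRDRVVUNFe8qphlVVVVVVIjIiIzNERXrMupZVVVVVVSIiIiRVZ3iZqqqWVmZVVVURIiIkZ3d5uoiZl2Z3ZVVVESIiNWd3aMuIiIh4mZdmVRERIjRVZmjLiIiIiJmZmHURESIzM1Z6zIiIiIiIiJh3IhIiIiI1i8uYiIiIiImYhyIiIiIiNIvKiIiIiImqmYciIiIiIzRpqYiIiIiJqqmHIiIiIjM0RniYiJiZiZqqhyIiIzNVVER6qHeImYiauociIjRFd2VWm5h3eJmZmqqHIiIzRmZ3iJmId3eIiaqpiDIiI2ZmZ3d3eId3d3iJqZkzMzWHd2ZmZmd3Z4mYeJmqRDM1iId3ZmZmZnebqYeau0QzNomId2ZmZmZ5u7uYrMxlVUaIiHdmZmZ3iru7q83eh3ZGd4iHZmZmd4q7zMzN3ndlV3eIh3ZmZneKvMzMzMxVVHh4iId2ZmZnirvMzMzM"/>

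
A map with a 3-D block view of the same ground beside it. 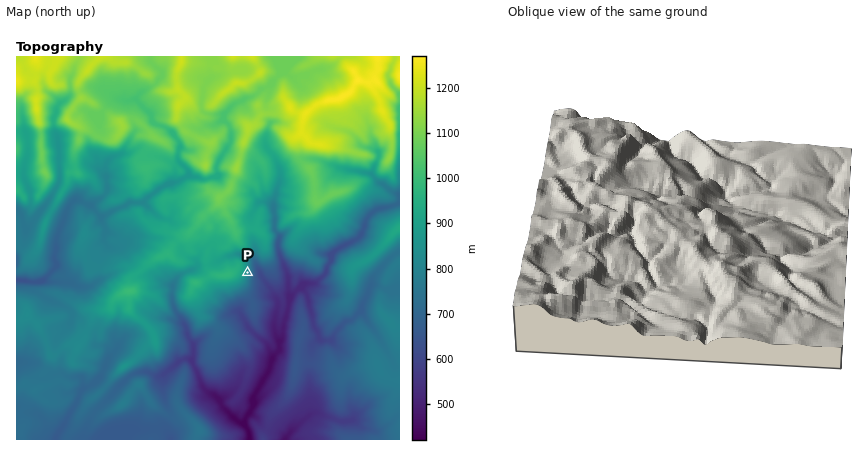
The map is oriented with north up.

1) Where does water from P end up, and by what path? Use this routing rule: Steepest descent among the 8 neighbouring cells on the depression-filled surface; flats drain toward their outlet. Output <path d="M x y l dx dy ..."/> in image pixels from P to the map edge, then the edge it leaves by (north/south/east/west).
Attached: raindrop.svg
<path d="M248 272l12 0 2 6 12 14 4 8 0 10-4 10 0 12 6 10 0 6-8 10-2 12-8 12-2 4-8 12 0 12-4 2-4 8 6 14 0 4-2 2"/>
exit: south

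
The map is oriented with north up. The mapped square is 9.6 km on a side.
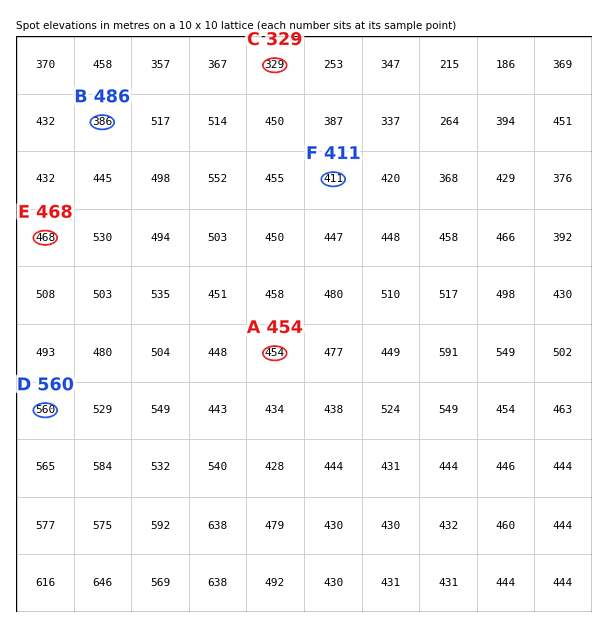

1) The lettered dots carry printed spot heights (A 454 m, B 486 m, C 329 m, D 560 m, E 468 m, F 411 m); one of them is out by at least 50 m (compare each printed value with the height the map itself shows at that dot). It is B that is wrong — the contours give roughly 386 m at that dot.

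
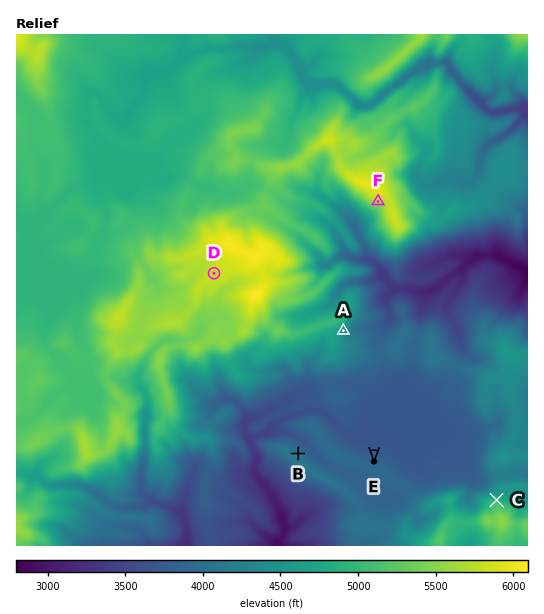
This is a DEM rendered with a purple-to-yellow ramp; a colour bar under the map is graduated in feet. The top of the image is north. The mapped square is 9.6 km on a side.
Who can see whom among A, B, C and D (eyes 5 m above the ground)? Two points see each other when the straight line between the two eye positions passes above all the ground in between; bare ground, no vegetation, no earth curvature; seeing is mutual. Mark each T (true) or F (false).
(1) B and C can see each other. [T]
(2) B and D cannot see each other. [T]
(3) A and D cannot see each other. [T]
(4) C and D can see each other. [F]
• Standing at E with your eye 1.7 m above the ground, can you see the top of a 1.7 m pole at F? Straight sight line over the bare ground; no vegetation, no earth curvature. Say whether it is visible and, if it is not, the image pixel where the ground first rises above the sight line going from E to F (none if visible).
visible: true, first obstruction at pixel None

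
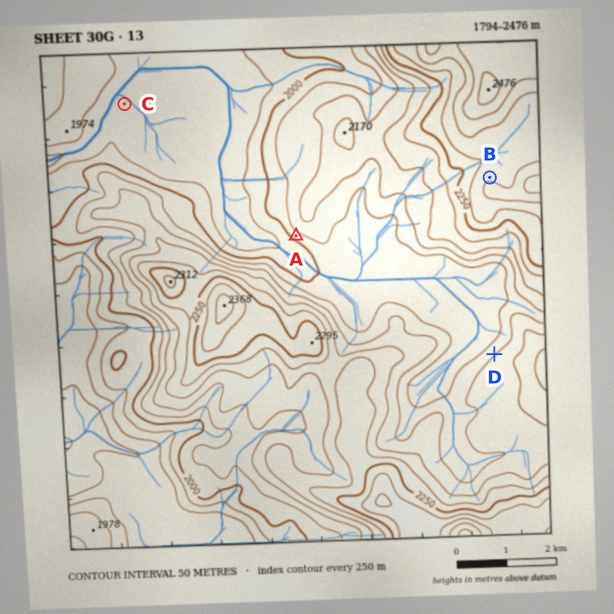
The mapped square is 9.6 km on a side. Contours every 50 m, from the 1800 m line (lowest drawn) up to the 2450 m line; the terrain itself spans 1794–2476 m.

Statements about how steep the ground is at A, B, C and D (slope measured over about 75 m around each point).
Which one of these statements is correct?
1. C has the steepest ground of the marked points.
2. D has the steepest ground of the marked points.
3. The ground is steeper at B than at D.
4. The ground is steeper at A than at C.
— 4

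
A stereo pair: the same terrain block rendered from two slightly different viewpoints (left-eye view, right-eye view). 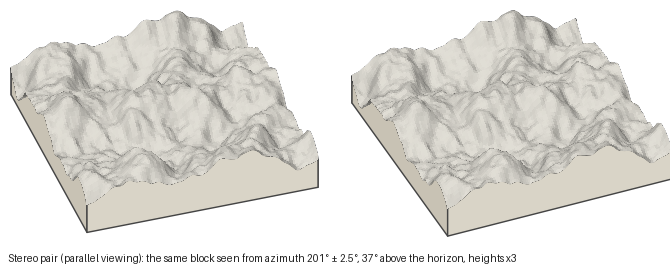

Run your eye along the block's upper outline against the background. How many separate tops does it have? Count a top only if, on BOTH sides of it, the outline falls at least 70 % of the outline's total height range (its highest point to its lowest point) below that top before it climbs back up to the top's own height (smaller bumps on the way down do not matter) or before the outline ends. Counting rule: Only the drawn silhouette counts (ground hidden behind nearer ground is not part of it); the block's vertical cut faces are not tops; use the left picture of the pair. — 0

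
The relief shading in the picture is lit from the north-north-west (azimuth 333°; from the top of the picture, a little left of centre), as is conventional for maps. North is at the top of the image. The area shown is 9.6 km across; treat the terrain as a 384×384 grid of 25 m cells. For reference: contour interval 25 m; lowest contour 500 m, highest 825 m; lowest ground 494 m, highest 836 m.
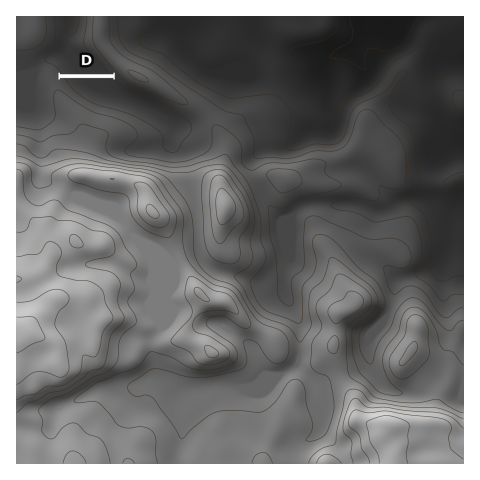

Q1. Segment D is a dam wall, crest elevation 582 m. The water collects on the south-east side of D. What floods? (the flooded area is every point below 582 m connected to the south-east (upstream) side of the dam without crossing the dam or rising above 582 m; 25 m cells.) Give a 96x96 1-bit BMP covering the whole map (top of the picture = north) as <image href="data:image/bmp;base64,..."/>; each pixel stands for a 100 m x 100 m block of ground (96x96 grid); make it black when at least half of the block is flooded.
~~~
<image width="96" height="96" href="data:image/bmp;base64,Qk2+BAAAAAAAAD4AAAAoAAAAYAAAAGAAAAABAAEAAAAAAIAEAAATCwAAEwsAAAIAAAAAAAAA////AAAAAAAAAAAAAAAAAAAAAAAAAAAAAAAAAAAAAAAAAAAAAAAAAAAAAAAAAAAAAAAAAAAAAAAAAAAAAAAAAAAAAAAAAAAAAAAAAAAAAAAAAAAAAAAAAAAAAAAAAAAAAAAAAAAAAAAAAAAAAAAAAAAAAAAAAAAAAAAAAAAAAAAAAAAAAAAAAAAAAAAAAAAAAAAAAAAAAAAAAAAAAAAAAAAAAAAAAAAAAAAAAAAAAAAAAAAAAAAAAAAAAAAAAAAAAAAAAAAAAAAAAAAAAAAAAAAAAAAAAAAAAAAAAAAAAAAAAAAAAAAAAAAAAAAAAAAAAAAAAAAAAAAAAAAAAAAAAAAAAAAAAAAAAAAAAAAAAAAAAAAAAAAAAAAAAAAAAAAAAAAAAAAAAAAAAAAAAAAAAAAAAAAAAAAAAAAAAAAAAAAAAAAAAAAAAAAAAAAAAAAAAAAAAAAAAAAAAAAAAAAAAAAAAAAAAAAAAAAAAAAAAAAAAAAAAAAAAAAAAAAAAAAAAAAAAAAAAAAAAAAAAAAAAAAAAAAAAAAAAAAAAAAAAAAAAAAAAAAAAAAAAAAAAAAAAAAAAAAAAAAAAAAAAAAAAAAAAAAAAAAAAAAAAAAAAAAAAAAAAAAAAAAAAAAAAAAAAAAAAAAAAAAAAAAAAAAAAAAAAAAAAAAAAAAAAAAAAAAAAAAAAAAAAAAAAAAAAAAAAAAAAAAAAAAAAAAAAAAAAAAAAAAAAAAAAAAAAAAAAAAAAAAAAAAAAAAAAAAAAAAAAAAAAAAAAAAAAAAAAAAAAAAAAAAAAAAAAAAAAAAAAAAAAAAAAAAAAAAAAAAAAAAAAAAAAAAAAAAAAAAAAAAAAAAAAAAAAAAAAAAAAAAAAAAAAAAAAAAAAAAAAAAAAAAAAAAAAAAAAAAAAAAAAAAAAAAAAAAAAAAAAAAAAAAAAAAAAAAAAAAAAAAAAAAAAAAAAAAAAAAAAAAAAAAAAAAAAAAAAAAAAAAAAAAAAAAAAAAAAAAAAAAAAAAAAAAAAAAAAAAAAAAAAAAAAAAAAAAAAAAAAAAAAAAAAAAAAAAAAAAAAAAB+AAAAAAAAAAAAAAH+AAAAAAAAAAAAAAH/AAAAAAAAAAAAAAD/AAAAAAAAAAAAAAD/AAAAAAAAAAAAAAH/gAAAAAAAAAAAAAP/gAAAAAAAAAAAAA//AAAAAAAAAAAAAD/+AAAAAAAAAAAAAf/4AAAAAAAAAAAAH//gAAAAAAAAAAAAf/+AAAAAAAAAAAAA//4AAAAAAAAAAAAD//AAAAAAAAAAAAAH/8AAAAAAAAAAAAAH/4AAAAAAAAAAAAAP/wAAAAAAAAAAAAAAAAAAAAAAAAAAAAAAAAAAAAAAAAAAAAAAAAAAAAAAAAAAAAAAAAAAAAAAAAAAAAAAAAAAAAAAAAAAAAAAAAAAAAAAAAAAAAAAAAAAAAAAAAAAAAAAAAAAAAAAAAAAAAAAAAAAAAAAAAAAAAAAAAAAAAAAAAAAAAAAAAAAAAAAAAAAAAAAAAAAAAAAAAAAAAAAAAAAAAAAAAAAAA="/>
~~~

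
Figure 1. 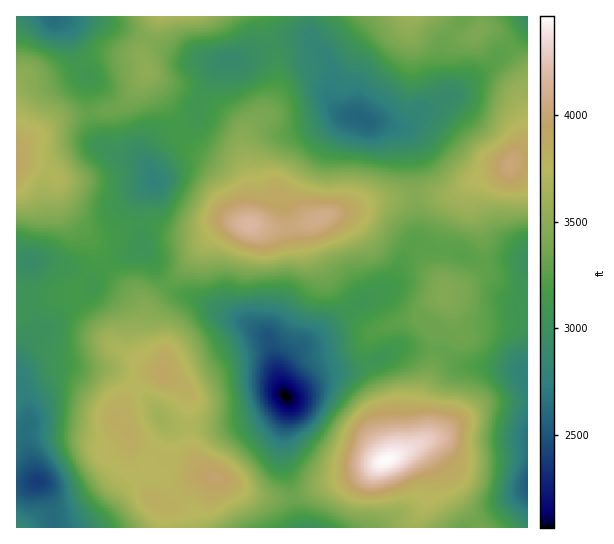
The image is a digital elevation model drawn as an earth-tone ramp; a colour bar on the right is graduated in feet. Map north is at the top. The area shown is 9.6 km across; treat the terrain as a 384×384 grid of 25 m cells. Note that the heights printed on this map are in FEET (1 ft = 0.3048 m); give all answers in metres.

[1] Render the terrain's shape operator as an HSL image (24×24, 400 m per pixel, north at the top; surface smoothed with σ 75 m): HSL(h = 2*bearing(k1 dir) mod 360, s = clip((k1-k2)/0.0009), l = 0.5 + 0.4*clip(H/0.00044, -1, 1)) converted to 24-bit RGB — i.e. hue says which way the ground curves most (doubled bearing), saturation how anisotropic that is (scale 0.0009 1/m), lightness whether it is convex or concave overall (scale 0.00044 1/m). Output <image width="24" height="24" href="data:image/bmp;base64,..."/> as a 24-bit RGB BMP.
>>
<image width="24" height="24" href="data:image/bmp;base64,Qk32BgAAAAAAADYAAAAoAAAAGAAAABgAAAABABgAAAAAAMAGAAATCwAAEwsAAAAAAAAAAAAAsieyhh2vehptgE8nalgsmrNjr+Kmp6Xcu3Xby5apbGWXU7OsfmqlcimKWFJ2k7g/UoMZGIMVzm1VzoWAP3s3AOoaOONiglOuIEtBbgxvogB8zmJuleK+eO7Zp9fOtUKbok2J16Gfu+TqesD/bVT/uUr/rmvp44bP4aN4K6AiCYMvwYRYzJeJb+BHGIYJDiUQGhImKQopdDAuxu+ojtWXU7hlhIJRSkSXpLjY2PLz2O3zJkXNIgBopEfZvVXcz3Xn+dLo9NfzLK6mIa1dl8yT09/HiHKwJjRiQQGKLQCYoM/h2PPYrH2Nl7J2Wq++QmzEj/GYatNfr4tgbTZ2AApJTSzGxHPal3bB3O/e9dT38sz/mH7dYOR1jNSFVEiibiK+DRVpDR6intWj05N3wMWHmtabMF6NeVMp8v8MVI4QbYYoP6+NACZcER2eykLW3r7av+KlhLWFtHrV8Nb19tXqyJVjVlw/JS5DEQxIG1BZX7lmy8ev2Me50MZ+KA0io5pH2OyefMCCUdh/KpFvEAopISIRKH0nvcJ/89/YwXeAS5Rvg8Sd6cLj/8PwzGvkJCi3SQt2S6GiKOOLVKFi1q2K+A9WzDS9e+u7yvTVy4eep7hYKg4bKQgrEjASAIMLA6YDrOI7zYyQzHKbj6omdnQj124522t/hA6gOC9ndsCWOn9ab2AqmqEaYcd/sKvcreOrh7Jkv3p2z1ecYg12HQVVd8/XOrijWn8WOo4AM0YJiF8d7XYnaE8in5UKknEXIRUjLcPLTqOrajqYi4/ExezdWqvCkdDU4tTEsYueZ4CrvEO2ewGoPiTXMX9RWEV2vYeV3r2RHV4lVGIlx75Aq2OFxp+mwGScLTSRTm6VRWRlKqmgftrLz5aWpXVYQKEv1cl3s4xedikaLgUIOhMaeFo4jmo4H2gyPNxrmZzTwoXqcInRoH9Wi7JYiahmmnq3ela+blCdk36yP7h5IWw7p287uqddjMV1h18ffxgAXBQReyEkSmZCP212w46ScM2iC8pEN2ctS29DuWCVxYqzmLmZdq94hFdVUmt/Ply2sHispHOISDl3OcZ3sNO9wimy+QBbvkdFekCNu29+npBVL3JjR845ksSGlVmWQHw5LWNARnlerMiXnqPExnu2lXm4OYO1IiEScGYej3gvgK9XMLI0TnMmRBU2zz115JyppTelqEA+xa5vPpqWaM9BT4AmVWg0jK50MLCnNqmRXL48h2Q0nEAov81WXFE6ZigwNog9V9JlfL6XameoVkN/JDKEdGi03oGV6xTXydDo1u31oon5yZznkorGXbq4QspoUYmHNWZZhWZCdEAukbo2vow7WC0na8fBfLC8YclnNb5gSWuHXWzRDFzzWznHxI3d1tz11+n0xMHtVSLeuqXo6tH6rafyq6bTVkCYQ0CMlkmCdGuyocaVmkdwtEOjXs+0glu4sNKUTpp+NqJ1Jn9HEx87T0B6ep+ArM+hx65ymS1AR8GKbN3CZHXH7pvk1qHomG3tUyzofXnizIzYvU6JyzJyarxoZ4GxQcfY2fLxm4/qdTjJk1J9HBAjGVcUMrUlq5s8ychKY5i2ttjASqqGO015rpmbqZTEkmHVdVDchDnYvX3Q5mDt3a3l2Onkr3i8RdFdeLwzLxUZgiUbeCc2Si1wXdChL7yfm3VntNJ8RchEj5w/kZJQN4NlR6dih0dejzM/cUpXTDdkomqLnoPXubPm9Nfex4G33q61mi9TTxZGl4w/OXQ8N7KUXcV1MXmGVWyJ486TpHExeqgiSZQwMIYxRDgdJRcOhGEUVUscL3FOaaJeR4dFnm4u58BsgLZvs3SFsHTkfkP/16ny0YbQSK6KNck/LEZcMr6g0JKl1qHM1s+8aaSNWhxCQzEbTSslgoY8X7IpL3AqJXk/VjJMy7VvtMxro45CZaU7Z2VBNypHmiE93YiMj8CQgcTMG6rURaObQId+yoB/5MeipzuITh1qvGGxbEefg0tT2MZcKZEnEiMQIWpAecV139Of4dHmmp/aiSLBWx5tabJunryH2+rBM5k1ZzQ3NFYpR0cpd5Aq89dgfit4aDCYvkJPUi9jtYhpxNOdkFG1VJe5HotKBaM3zMRqcdt5bDrDdgHFzHXuk5zT15WV5lQTuUcZKhsMTl0VFGkhUqc7u85ZXz95ZxxaqmZScjqZocumssmhQYe7lGvJm7zRM5V4Ef9op601IxATIxcQcnIXYTcTlzIH9YZHvjBOnny+dLaORXZlRJAthJgsLRgbWUEziHhRY8eZpX2V2cGFTHdAGo5i056GquDiVcyu"/>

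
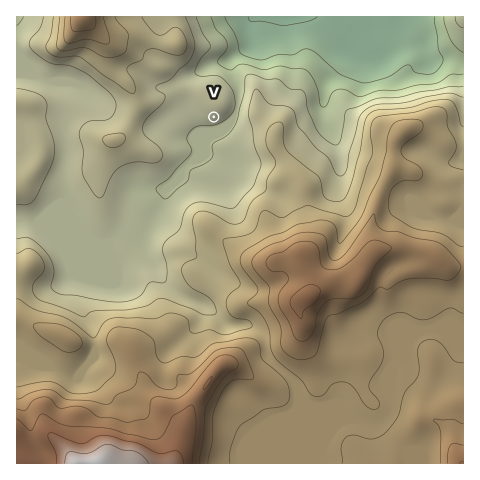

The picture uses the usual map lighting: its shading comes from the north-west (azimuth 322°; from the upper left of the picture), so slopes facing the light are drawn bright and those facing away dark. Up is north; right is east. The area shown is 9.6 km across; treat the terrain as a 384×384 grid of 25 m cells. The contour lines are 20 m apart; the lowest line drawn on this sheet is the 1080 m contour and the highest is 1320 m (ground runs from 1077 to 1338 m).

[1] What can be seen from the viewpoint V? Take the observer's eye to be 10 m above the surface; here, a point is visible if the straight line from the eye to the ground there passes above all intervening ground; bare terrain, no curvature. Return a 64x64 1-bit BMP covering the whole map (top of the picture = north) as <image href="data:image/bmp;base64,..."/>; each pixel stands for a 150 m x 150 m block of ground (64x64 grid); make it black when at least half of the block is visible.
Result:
<image width="64" height="64" href="data:image/bmp;base64,Qk0+AgAAAAAAAD4AAAAoAAAAQAAAAEAAAAABAAEAAAAAAAACAAATCwAAEwsAAAIAAAAAAAAA////AAAAAAAA+H4AAAAAAAH//gAAAAAAAf/yAAAAAAAD/+AAAAAAAI//wAAAAAAAj//AAAAAAACf/8GAAAAAAJ/gA4AAAAAAH8APgAAAAAA/AD/AAAAAAA8APcAAAAAAAAA44AAAAAAAAD1wAAAAAAAAPzgAAAAAAAB+H4AAAAAAAHAPgAAAAAAA8AcAAAAAAOHwAAAAAAAD4/gAAAAAAA/v/gAAAAAAP8/+AAAAAAD///4AAAAAAP///AAAAAAA///8AAAAAAD//jAAAAAAAH/8IAAAAAAAH/4gAAAAgAAf/uAAAACAAD/+4AAAAcAAfP3gAPgAwABwP+AB/wDgAAAP7wP/4PAAAAf/B//w8AAAB/4P//DgAAAH/h//+GAAAAf////wYAAAB////4AgAAAA///8ADAAAAA///gAAAAAAA//+IAAAAAAB//4gAAAAAAH//8AAAAAAAf//wAAAAAAD//8AAAAAAAf//gAAAAAAf//+AAAAAAD///4AAQAAAH///gADgAAAP//+AAfAAAAf//gAB8AAAB//cAAACAAAH/4wAAAAAAAf+DAAAAAAAD/gEAAAAAAAP4AQAAAAAAB/gAAAAAAAAf/AAAAAAAAB+eAAAAAAAAPz8AAAAAAAY//wAAAAAABz+DAAAAAAAD/wAAAAAAAAHwAAAAAAAAAOAAAAAAAAA=="/>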